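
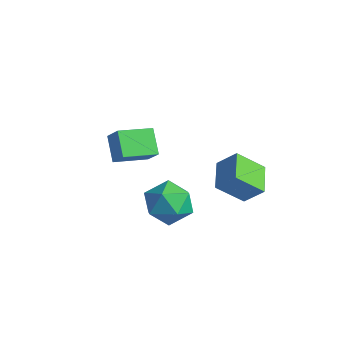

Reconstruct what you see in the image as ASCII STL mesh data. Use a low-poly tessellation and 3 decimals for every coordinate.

solid 
facet normal -0.032 0.772 0.634
outer loop
vertex 0.212 0.535 3.346
vertex -0.114 -0.142 4.154
vertex 0.962 0.04 3.987
endloop
endfacet
facet normal 0.464 0.876 0.133
outer loop
vertex 0.212 0.535 3.346
vertex 0.962 0.04 3.987
vertex 1.13 0.116 2.899
endloop
endfacet
facet normal 0.144 0.852 -0.503
outer loop
vertex 0.212 0.535 3.346
vertex 1.13 0.116 2.899
vertex 0.158 -0.019 2.393
endloop
endfacet
facet normal -0.552 0.734 -0.396
outer loop
vertex 0.212 0.535 3.346
vertex 0.158 -0.019 2.393
vertex -0.611 -0.179 3.169
endloop
endfacet
facet normal -0.660 0.685 0.308
outer loop
vertex 0.212 0.535 3.346
vertex -0.611 -0.179 3.169
vertex -0.114 -0.142 4.154
endloop
endfacet
facet normal 0.928 0.333 0.167
outer loop
vertex 1.13 0.116 2.899
vertex 0.962 0.04 3.987
vertex 1.371 -0.821 3.431
endloop
endfacet
facet normal 0.124 0.167 0.978
outer loop
vertex 0.962 0.04 3.987
vertex -0.114 -0.142 4.154
vertex 0.602 -0.981 4.207
endloop
endfacet
facet normal -0.893 0.026 0.450
outer loop
vertex -0.114 -0.142 4.154
vertex -0.611 -0.179 3.169
vertex -0.37 -1.116 3.701
endloop
endfacet
facet normal -0.717 0.104 -0.689
outer loop
vertex -0.611 -0.179 3.169
vertex 0.158 -0.019 2.393
vertex -0.202 -1.04 2.613
endloop
endfacet
facet normal 0.409 0.294 -0.864
outer loop
vertex 0.158 -0.019 2.393
vertex 1.13 0.116 2.899
vertex 0.874 -0.858 2.446
endloop
endfacet
facet normal 0.552 -0.734 0.396
outer loop
vertex 0.548 -1.535 3.254
vertex 1.371 -0.821 3.431
vertex 0.602 -0.981 4.207
endloop
endfacet
facet normal -0.144 -0.852 0.503
outer loop
vertex 0.548 -1.535 3.254
vertex 0.602 -0.981 4.207
vertex -0.37 -1.116 3.701
endloop
endfacet
facet normal -0.464 -0.876 -0.133
outer loop
vertex 0.548 -1.535 3.254
vertex -0.37 -1.116 3.701
vertex -0.202 -1.04 2.613
endloop
endfacet
facet normal 0.032 -0.772 -0.634
outer loop
vertex 0.548 -1.535 3.254
vertex -0.202 -1.04 2.613
vertex 0.874 -0.858 2.446
endloop
endfacet
facet normal 0.660 -0.685 -0.308
outer loop
vertex 0.548 -1.535 3.254
vertex 0.874 -0.858 2.446
vertex 1.371 -0.821 3.431
endloop
endfacet
facet normal 0.717 -0.104 0.689
outer loop
vertex 0.602 -0.981 4.207
vertex 1.371 -0.821 3.431
vertex 0.962 0.04 3.987
endloop
endfacet
facet normal -0.409 -0.294 0.864
outer loop
vertex -0.37 -1.116 3.701
vertex 0.602 -0.981 4.207
vertex -0.114 -0.142 4.154
endloop
endfacet
facet normal -0.928 -0.333 -0.167
outer loop
vertex -0.202 -1.04 2.613
vertex -0.37 -1.116 3.701
vertex -0.611 -0.179 3.169
endloop
endfacet
facet normal -0.124 -0.167 -0.978
outer loop
vertex 0.874 -0.858 2.446
vertex -0.202 -1.04 2.613
vertex 0.158 -0.019 2.393
endloop
endfacet
facet normal 0.893 -0.026 -0.450
outer loop
vertex 1.371 -0.821 3.431
vertex 0.874 -0.858 2.446
vertex 1.13 0.116 2.899
endloop
endfacet
facet normal -0.736 0.625 0.260
outer loop
vertex -0.274 2.351 3.878
vertex 0.401 2.808 4.689
vertex 0.246 3.385 2.863
endloop
endfacet
facet normal -0.587 -0.398 -0.706
outer loop
vertex 1.299 2.492 2.491
vertex -0.274 2.351 3.878
vertex 0.246 3.385 2.863
endloop
endfacet
facet normal -0.736 0.625 0.260
outer loop
vertex 0.246 3.385 2.863
vertex 0.401 2.808 4.689
vertex 0.921 3.843 3.674
endloop
endfacet
facet normal 0.337 0.672 -0.660
outer loop
vertex 0.921 3.843 3.674
vertex 1.299 2.492 2.491
vertex 0.246 3.385 2.863
endloop
endfacet
facet normal -0.337 -0.672 0.659
outer loop
vertex -0.274 2.351 3.878
vertex 1.454 1.915 4.317
vertex 0.401 2.808 4.689
endloop
endfacet
facet normal -0.587 -0.397 -0.706
outer loop
vertex 0.779 1.457 3.506
vertex -0.274 2.351 3.878
vertex 1.299 2.492 2.491
endloop
endfacet
facet normal -0.337 -0.672 0.660
outer loop
vertex 0.779 1.457 3.506
vertex 1.454 1.915 4.317
vertex -0.274 2.351 3.878
endloop
endfacet
facet normal 0.586 0.397 0.706
outer loop
vertex 0.401 2.808 4.689
vertex 1.454 1.915 4.317
vertex 0.921 3.843 3.674
endloop
endfacet
facet normal 0.337 0.672 -0.659
outer loop
vertex 1.974 2.949 3.302
vertex 1.299 2.492 2.491
vertex 0.921 3.843 3.674
endloop
endfacet
facet normal 0.587 0.397 0.706
outer loop
vertex 0.921 3.843 3.674
vertex 1.454 1.915 4.317
vertex 1.974 2.949 3.302
endloop
endfacet
facet normal 0.736 -0.625 -0.260
outer loop
vertex 1.974 2.949 3.302
vertex 0.779 1.457 3.506
vertex 1.299 2.492 2.491
endloop
endfacet
facet normal 0.736 -0.625 -0.260
outer loop
vertex 1.454 1.915 4.317
vertex 0.779 1.457 3.506
vertex 1.974 2.949 3.302
endloop
endfacet
facet normal -0.688 0.011 -0.726
outer loop
vertex -4.656 0.173 3.835
vertex -4.305 1.672 3.525
vertex -3.745 -0.22 2.965
endloop
endfacet
facet normal -0.223 -0.955 0.197
outer loop
vertex -2.995 -0.232 3.755
vertex -4.656 0.173 3.835
vertex -3.745 -0.22 2.965
endloop
endfacet
facet normal -0.689 0.011 -0.725
outer loop
vertex -3.745 -0.22 2.965
vertex -4.305 1.672 3.525
vertex -3.395 1.279 2.654
endloop
endfacet
facet normal 0.690 -0.298 -0.660
outer loop
vertex -3.395 1.279 2.654
vertex -2.995 -0.232 3.755
vertex -3.745 -0.22 2.965
endloop
endfacet
facet normal -0.690 0.298 0.660
outer loop
vertex -4.656 0.173 3.835
vertex -3.555 1.66 4.315
vertex -4.305 1.672 3.525
endloop
endfacet
facet normal -0.223 -0.955 0.197
outer loop
vertex -3.905 0.161 4.626
vertex -4.656 0.173 3.835
vertex -2.995 -0.232 3.755
endloop
endfacet
facet normal -0.690 0.298 0.660
outer loop
vertex -3.905 0.161 4.626
vertex -3.555 1.66 4.315
vertex -4.656 0.173 3.835
endloop
endfacet
facet normal 0.223 0.955 -0.197
outer loop
vertex -4.305 1.672 3.525
vertex -3.555 1.66 4.315
vertex -3.395 1.279 2.654
endloop
endfacet
facet normal 0.690 -0.298 -0.660
outer loop
vertex -2.644 1.267 3.445
vertex -2.995 -0.232 3.755
vertex -3.395 1.279 2.654
endloop
endfacet
facet normal 0.223 0.955 -0.197
outer loop
vertex -3.395 1.279 2.654
vertex -3.555 1.66 4.315
vertex -2.644 1.267 3.445
endloop
endfacet
facet normal 0.689 -0.011 0.725
outer loop
vertex -2.644 1.267 3.445
vertex -3.905 0.161 4.626
vertex -2.995 -0.232 3.755
endloop
endfacet
facet normal 0.688 -0.010 0.725
outer loop
vertex -3.555 1.66 4.315
vertex -3.905 0.161 4.626
vertex -2.644 1.267 3.445
endloop
endfacet

endsolid


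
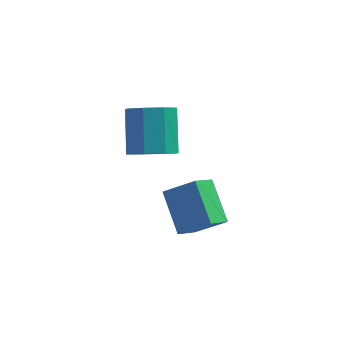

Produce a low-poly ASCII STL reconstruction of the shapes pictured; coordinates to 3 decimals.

solid 
facet normal 0.144 -0.659 -0.738
outer loop
vertex 2.835 -2.315 0.33
vertex 1.915 -2.299 0.136
vertex 2.665 -1.81 -0.154
endloop
endfacet
facet normal 0.961 0.271 -0.054
outer loop
vertex 2.835 -2.315 0.33
vertex 2.665 -1.81 -0.154
vertex 2.564 -1.078 1.719
endloop
endfacet
facet normal 0.961 0.271 -0.054
outer loop
vertex 2.564 -1.078 1.719
vertex 2.665 -1.81 -0.154
vertex 2.394 -0.573 1.235
endloop
endfacet
facet normal -0.144 0.659 0.738
outer loop
vertex 2.564 -1.078 1.719
vertex 2.394 -0.573 1.235
vertex 1.645 -1.061 1.524
endloop
endfacet
facet normal 0.143 -0.658 -0.739
outer loop
vertex 2.665 -1.81 -0.154
vertex 1.915 -2.299 0.136
vertex 2.055 -1.591 -0.467
endloop
endfacet
facet normal 0.511 0.689 -0.514
outer loop
vertex 2.665 -1.81 -0.154
vertex 2.055 -1.591 -0.467
vertex 2.394 -0.573 1.235
endloop
endfacet
facet normal 0.512 0.688 -0.514
outer loop
vertex 2.394 -0.573 1.235
vertex 2.055 -1.591 -0.467
vertex 1.785 -0.354 0.921
endloop
endfacet
facet normal -0.144 0.659 0.739
outer loop
vertex 2.394 -0.573 1.235
vertex 1.785 -0.354 0.921
vertex 1.645 -1.061 1.524
endloop
endfacet
facet normal 0.145 -0.658 -0.739
outer loop
vertex 2.055 -1.591 -0.467
vertex 1.915 -2.299 0.136
vertex 1.364 -1.787 -0.428
endloop
endfacet
facet normal -0.237 0.702 -0.672
outer loop
vertex 2.055 -1.591 -0.467
vertex 1.364 -1.787 -0.428
vertex 1.785 -0.354 0.921
endloop
endfacet
facet normal -0.237 0.702 -0.672
outer loop
vertex 1.785 -0.354 0.921
vertex 1.364 -1.787 -0.428
vertex 1.093 -0.549 0.961
endloop
endfacet
facet normal -0.143 0.658 0.739
outer loop
vertex 1.785 -0.354 0.921
vertex 1.093 -0.549 0.961
vertex 1.645 -1.061 1.524
endloop
endfacet
facet normal 0.145 -0.658 -0.739
outer loop
vertex 1.364 -1.787 -0.428
vertex 1.915 -2.299 0.136
vertex 0.996 -2.282 -0.059
endloop
endfacet
facet normal -0.847 0.304 -0.436
outer loop
vertex 1.364 -1.787 -0.428
vertex 0.996 -2.282 -0.059
vertex 1.093 -0.549 0.961
endloop
endfacet
facet normal -0.847 0.304 -0.436
outer loop
vertex 1.093 -0.549 0.961
vertex 0.996 -2.282 -0.059
vertex 0.725 -1.045 1.33
endloop
endfacet
facet normal -0.145 0.657 0.740
outer loop
vertex 1.093 -0.549 0.961
vertex 0.725 -1.045 1.33
vertex 1.645 -1.061 1.524
endloop
endfacet
facet normal 0.144 -0.659 -0.738
outer loop
vertex 0.996 -2.282 -0.059
vertex 1.915 -2.299 0.136
vertex 1.166 -2.787 0.425
endloop
endfacet
facet normal -0.961 -0.271 0.054
outer loop
vertex 0.996 -2.282 -0.059
vertex 1.166 -2.787 0.425
vertex 0.725 -1.045 1.33
endloop
endfacet
facet normal -0.961 -0.271 0.054
outer loop
vertex 0.725 -1.045 1.33
vertex 1.166 -2.787 0.425
vertex 0.895 -1.55 1.814
endloop
endfacet
facet normal -0.144 0.659 0.738
outer loop
vertex 0.725 -1.045 1.33
vertex 0.895 -1.55 1.814
vertex 1.645 -1.061 1.524
endloop
endfacet
facet normal 0.144 -0.659 -0.739
outer loop
vertex 1.166 -2.787 0.425
vertex 1.915 -2.299 0.136
vertex 1.775 -3.006 0.739
endloop
endfacet
facet normal -0.512 -0.689 0.513
outer loop
vertex 1.166 -2.787 0.425
vertex 1.775 -3.006 0.739
vertex 0.895 -1.55 1.814
endloop
endfacet
facet normal -0.511 -0.689 0.514
outer loop
vertex 0.895 -1.55 1.814
vertex 1.775 -3.006 0.739
vertex 1.505 -1.769 2.127
endloop
endfacet
facet normal -0.143 0.658 0.739
outer loop
vertex 0.895 -1.55 1.814
vertex 1.505 -1.769 2.127
vertex 1.645 -1.061 1.524
endloop
endfacet
facet normal 0.143 -0.658 -0.739
outer loop
vertex 1.775 -3.006 0.739
vertex 1.915 -2.299 0.136
vertex 2.467 -2.811 0.699
endloop
endfacet
facet normal 0.237 -0.702 0.672
outer loop
vertex 1.775 -3.006 0.739
vertex 2.467 -2.811 0.699
vertex 1.505 -1.769 2.127
endloop
endfacet
facet normal 0.237 -0.702 0.672
outer loop
vertex 1.505 -1.769 2.127
vertex 2.467 -2.811 0.699
vertex 2.196 -1.573 2.088
endloop
endfacet
facet normal -0.145 0.658 0.739
outer loop
vertex 1.505 -1.769 2.127
vertex 2.196 -1.573 2.088
vertex 1.645 -1.061 1.524
endloop
endfacet
facet normal 0.145 -0.657 -0.740
outer loop
vertex 2.467 -2.811 0.699
vertex 1.915 -2.299 0.136
vertex 2.835 -2.315 0.33
endloop
endfacet
facet normal 0.847 -0.304 0.436
outer loop
vertex 2.467 -2.811 0.699
vertex 2.835 -2.315 0.33
vertex 2.196 -1.573 2.088
endloop
endfacet
facet normal 0.847 -0.304 0.436
outer loop
vertex 2.196 -1.573 2.088
vertex 2.835 -2.315 0.33
vertex 2.564 -1.078 1.719
endloop
endfacet
facet normal -0.145 0.658 0.739
outer loop
vertex 2.196 -1.573 2.088
vertex 2.564 -1.078 1.719
vertex 1.645 -1.061 1.524
endloop
endfacet
facet normal -0.805 0.042 -0.592
outer loop
vertex 2.256 -2.222 -2.005
vertex 2.725 -1.413 -2.585
vertex 3.016 -3.467 -3.127
endloop
endfacet
facet normal -0.426 -0.735 0.527
outer loop
vertex 4.175 -3.527 -2.275
vertex 2.256 -2.222 -2.005
vertex 3.016 -3.467 -3.127
endloop
endfacet
facet normal -0.805 0.042 -0.591
outer loop
vertex 3.016 -3.467 -3.127
vertex 2.725 -1.413 -2.585
vertex 3.484 -2.658 -3.707
endloop
endfacet
facet normal 0.413 -0.676 -0.610
outer loop
vertex 3.484 -2.658 -3.707
vertex 4.175 -3.527 -2.275
vertex 3.016 -3.467 -3.127
endloop
endfacet
facet normal -0.413 0.677 0.610
outer loop
vertex 2.256 -2.222 -2.005
vertex 3.884 -1.473 -1.733
vertex 2.725 -1.413 -2.585
endloop
endfacet
facet normal -0.426 -0.735 0.528
outer loop
vertex 3.416 -2.282 -1.153
vertex 2.256 -2.222 -2.005
vertex 4.175 -3.527 -2.275
endloop
endfacet
facet normal -0.413 0.676 0.610
outer loop
vertex 3.416 -2.282 -1.153
vertex 3.884 -1.473 -1.733
vertex 2.256 -2.222 -2.005
endloop
endfacet
facet normal 0.426 0.735 -0.528
outer loop
vertex 2.725 -1.413 -2.585
vertex 3.884 -1.473 -1.733
vertex 3.484 -2.658 -3.707
endloop
endfacet
facet normal 0.413 -0.677 -0.610
outer loop
vertex 4.644 -2.718 -2.855
vertex 4.175 -3.527 -2.275
vertex 3.484 -2.658 -3.707
endloop
endfacet
facet normal 0.426 0.735 -0.528
outer loop
vertex 3.484 -2.658 -3.707
vertex 3.884 -1.473 -1.733
vertex 4.644 -2.718 -2.855
endloop
endfacet
facet normal 0.805 -0.042 0.592
outer loop
vertex 4.644 -2.718 -2.855
vertex 3.416 -2.282 -1.153
vertex 4.175 -3.527 -2.275
endloop
endfacet
facet normal 0.805 -0.042 0.592
outer loop
vertex 3.884 -1.473 -1.733
vertex 3.416 -2.282 -1.153
vertex 4.644 -2.718 -2.855
endloop
endfacet

endsolid


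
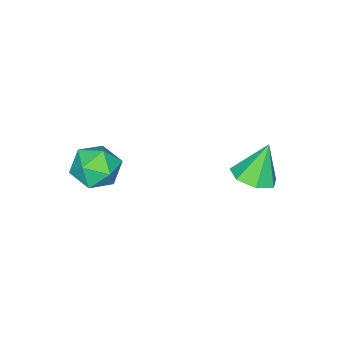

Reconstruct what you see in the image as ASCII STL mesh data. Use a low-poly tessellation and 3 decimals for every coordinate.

solid 
facet normal 0.387 -0.110 -0.915
outer loop
vertex -1.388 3.977 -2.636
vertex -2.036 3.401 -2.841
vertex -2.026 4.285 -2.943
endloop
endfacet
facet normal 0.194 0.865 0.464
outer loop
vertex -1.388 3.977 -2.636
vertex -2.026 4.285 -2.943
vertex -2.664 3.579 -1.359
endloop
endfacet
facet normal 0.389 -0.110 -0.915
outer loop
vertex -2.026 4.285 -2.943
vertex -2.036 3.401 -2.841
vertex -2.671 3.928 -3.174
endloop
endfacet
facet normal -0.522 0.837 0.163
outer loop
vertex -2.026 4.285 -2.943
vertex -2.671 3.928 -3.174
vertex -2.664 3.579 -1.359
endloop
endfacet
facet normal 0.389 -0.110 -0.915
outer loop
vertex -2.671 3.928 -3.174
vertex -2.036 3.401 -2.841
vertex -2.837 3.174 -3.154
endloop
endfacet
facet normal -0.975 0.216 0.045
outer loop
vertex -2.671 3.928 -3.174
vertex -2.837 3.174 -3.154
vertex -2.664 3.579 -1.359
endloop
endfacet
facet normal 0.388 -0.109 -0.915
outer loop
vertex -2.837 3.174 -3.154
vertex -2.036 3.401 -2.841
vertex -2.4 2.591 -2.899
endloop
endfacet
facet normal -0.824 -0.531 0.199
outer loop
vertex -2.837 3.174 -3.154
vertex -2.4 2.591 -2.899
vertex -2.664 3.579 -1.359
endloop
endfacet
facet normal 0.388 -0.109 -0.915
outer loop
vertex -2.4 2.591 -2.899
vertex -2.036 3.401 -2.841
vertex -1.688 2.618 -2.6
endloop
endfacet
facet normal -0.182 -0.842 0.509
outer loop
vertex -2.4 2.591 -2.899
vertex -1.688 2.618 -2.6
vertex -2.664 3.579 -1.359
endloop
endfacet
facet normal 0.388 -0.109 -0.915
outer loop
vertex -1.688 2.618 -2.6
vertex -2.036 3.401 -2.841
vertex -1.238 3.235 -2.483
endloop
endfacet
facet normal 0.468 -0.482 0.741
outer loop
vertex -1.688 2.618 -2.6
vertex -1.238 3.235 -2.483
vertex -2.664 3.579 -1.359
endloop
endfacet
facet normal 0.388 -0.110 -0.915
outer loop
vertex -1.238 3.235 -2.483
vertex -2.036 3.401 -2.841
vertex -1.388 3.977 -2.636
endloop
endfacet
facet normal 0.635 0.277 0.721
outer loop
vertex -1.238 3.235 -2.483
vertex -1.388 3.977 -2.636
vertex -2.664 3.579 -1.359
endloop
endfacet
facet normal -0.739 0.214 0.639
outer loop
vertex 1.488 0.375 -1.027
vertex 1.388 -0.586 -0.821
vertex 2.008 -0.029 -0.29
endloop
endfacet
facet normal -0.271 0.751 0.602
outer loop
vertex 1.488 0.375 -1.027
vertex 2.008 -0.029 -0.29
vertex 2.438 0.617 -0.902
endloop
endfacet
facet normal -0.237 0.969 -0.076
outer loop
vertex 1.488 0.375 -1.027
vertex 2.438 0.617 -0.902
vertex 2.084 0.459 -1.811
endloop
endfacet
facet normal -0.684 0.566 -0.460
outer loop
vertex 1.488 0.375 -1.027
vertex 2.084 0.459 -1.811
vertex 1.435 -0.285 -1.761
endloop
endfacet
facet normal -0.995 0.100 -0.018
outer loop
vertex 1.488 0.375 -1.027
vertex 1.435 -0.285 -1.761
vertex 1.388 -0.586 -0.821
endloop
endfacet
facet normal 0.371 0.496 0.785
outer loop
vertex 2.438 0.617 -0.902
vertex 2.008 -0.029 -0.29
vertex 2.925 -0.195 -0.619
endloop
endfacet
facet normal -0.387 -0.373 0.843
outer loop
vertex 2.008 -0.029 -0.29
vertex 1.388 -0.586 -0.821
vertex 2.276 -0.939 -0.569
endloop
endfacet
facet normal -0.801 -0.557 -0.218
outer loop
vertex 1.388 -0.586 -0.821
vertex 1.435 -0.285 -1.761
vertex 1.922 -1.097 -1.478
endloop
endfacet
facet normal -0.299 0.198 -0.933
outer loop
vertex 1.435 -0.285 -1.761
vertex 2.084 0.459 -1.811
vertex 2.352 -0.451 -2.09
endloop
endfacet
facet normal 0.426 0.849 -0.313
outer loop
vertex 2.084 0.459 -1.811
vertex 2.438 0.617 -0.902
vertex 2.972 0.106 -1.559
endloop
endfacet
facet normal 0.684 -0.566 0.460
outer loop
vertex 2.872 -0.855 -1.353
vertex 2.925 -0.195 -0.619
vertex 2.276 -0.939 -0.569
endloop
endfacet
facet normal 0.237 -0.969 0.076
outer loop
vertex 2.872 -0.855 -1.353
vertex 2.276 -0.939 -0.569
vertex 1.922 -1.097 -1.478
endloop
endfacet
facet normal 0.271 -0.751 -0.602
outer loop
vertex 2.872 -0.855 -1.353
vertex 1.922 -1.097 -1.478
vertex 2.352 -0.451 -2.09
endloop
endfacet
facet normal 0.739 -0.214 -0.639
outer loop
vertex 2.872 -0.855 -1.353
vertex 2.352 -0.451 -2.09
vertex 2.972 0.106 -1.559
endloop
endfacet
facet normal 0.995 -0.100 0.018
outer loop
vertex 2.872 -0.855 -1.353
vertex 2.972 0.106 -1.559
vertex 2.925 -0.195 -0.619
endloop
endfacet
facet normal 0.299 -0.198 0.933
outer loop
vertex 2.276 -0.939 -0.569
vertex 2.925 -0.195 -0.619
vertex 2.008 -0.029 -0.29
endloop
endfacet
facet normal -0.426 -0.849 0.313
outer loop
vertex 1.922 -1.097 -1.478
vertex 2.276 -0.939 -0.569
vertex 1.388 -0.586 -0.821
endloop
endfacet
facet normal -0.371 -0.496 -0.785
outer loop
vertex 2.352 -0.451 -2.09
vertex 1.922 -1.097 -1.478
vertex 1.435 -0.285 -1.761
endloop
endfacet
facet normal 0.387 0.373 -0.843
outer loop
vertex 2.972 0.106 -1.559
vertex 2.352 -0.451 -2.09
vertex 2.084 0.459 -1.811
endloop
endfacet
facet normal 0.801 0.557 0.218
outer loop
vertex 2.925 -0.195 -0.619
vertex 2.972 0.106 -1.559
vertex 2.438 0.617 -0.902
endloop
endfacet

endsolid


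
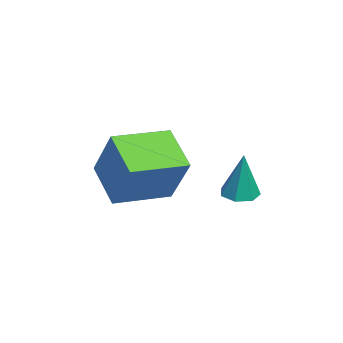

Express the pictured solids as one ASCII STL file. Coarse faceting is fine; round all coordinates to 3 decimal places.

solid 
facet normal -0.479 -0.283 -0.831
outer loop
vertex -0.268 -2.575 -0.637
vertex -1.196 -0.782 -0.714
vertex 1.041 -1.938 -1.608
endloop
endfacet
facet normal 0.460 -0.887 0.037
outer loop
vertex 2.056 -1.338 0.154
vertex -0.268 -2.575 -0.637
vertex 1.041 -1.938 -1.608
endloop
endfacet
facet normal -0.479 -0.284 -0.831
outer loop
vertex 1.041 -1.938 -1.608
vertex -1.196 -0.782 -0.714
vertex 0.113 -0.146 -1.685
endloop
endfacet
facet normal 0.748 0.364 -0.555
outer loop
vertex 0.113 -0.146 -1.685
vertex 2.056 -1.338 0.154
vertex 1.041 -1.938 -1.608
endloop
endfacet
facet normal -0.748 -0.363 0.555
outer loop
vertex -0.268 -2.575 -0.637
vertex -0.181 -0.182 1.048
vertex -1.196 -0.782 -0.714
endloop
endfacet
facet normal 0.459 -0.887 0.038
outer loop
vertex 0.747 -1.974 1.125
vertex -0.268 -2.575 -0.637
vertex 2.056 -1.338 0.154
endloop
endfacet
facet normal -0.748 -0.364 0.555
outer loop
vertex 0.747 -1.974 1.125
vertex -0.181 -0.182 1.048
vertex -0.268 -2.575 -0.637
endloop
endfacet
facet normal -0.459 0.888 -0.038
outer loop
vertex -1.196 -0.782 -0.714
vertex -0.181 -0.182 1.048
vertex 0.113 -0.146 -1.685
endloop
endfacet
facet normal 0.748 0.363 -0.555
outer loop
vertex 1.128 0.455 0.077
vertex 2.056 -1.338 0.154
vertex 0.113 -0.146 -1.685
endloop
endfacet
facet normal -0.460 0.887 -0.038
outer loop
vertex 0.113 -0.146 -1.685
vertex -0.181 -0.182 1.048
vertex 1.128 0.455 0.077
endloop
endfacet
facet normal 0.479 0.283 0.831
outer loop
vertex 1.128 0.455 0.077
vertex 0.747 -1.974 1.125
vertex 2.056 -1.338 0.154
endloop
endfacet
facet normal 0.479 0.284 0.831
outer loop
vertex -0.181 -0.182 1.048
vertex 0.747 -1.974 1.125
vertex 1.128 0.455 0.077
endloop
endfacet
facet normal -0.182 -0.059 -0.981
outer loop
vertex 1.961 1.799 -1.091
vertex 1.36 1.96 -0.989
vertex 1.853 2.335 -1.103
endloop
endfacet
facet normal 0.972 0.199 0.122
outer loop
vertex 1.961 1.799 -1.091
vertex 1.853 2.335 -1.103
vertex 1.68 2.06 0.729
endloop
endfacet
facet normal -0.184 -0.057 -0.981
outer loop
vertex 1.853 2.335 -1.103
vertex 1.36 1.96 -0.989
vertex 1.374 2.588 -1.028
endloop
endfacet
facet normal 0.481 0.859 0.174
outer loop
vertex 1.853 2.335 -1.103
vertex 1.374 2.588 -1.028
vertex 1.68 2.06 0.729
endloop
endfacet
facet normal -0.183 -0.057 -0.981
outer loop
vertex 1.374 2.588 -1.028
vertex 1.36 1.96 -0.989
vertex 0.885 2.368 -0.924
endloop
endfacet
facet normal -0.330 0.887 0.324
outer loop
vertex 1.374 2.588 -1.028
vertex 0.885 2.368 -0.924
vertex 1.68 2.06 0.729
endloop
endfacet
facet normal -0.183 -0.057 -0.982
outer loop
vertex 0.885 2.368 -0.924
vertex 1.36 1.96 -0.989
vertex 0.753 1.84 -0.869
endloop
endfacet
facet normal -0.850 0.260 0.457
outer loop
vertex 0.885 2.368 -0.924
vertex 0.753 1.84 -0.869
vertex 1.68 2.06 0.729
endloop
endfacet
facet normal -0.183 -0.058 -0.981
outer loop
vertex 0.753 1.84 -0.869
vertex 1.36 1.96 -0.989
vertex 1.079 1.402 -0.904
endloop
endfacet
facet normal -0.688 -0.550 0.475
outer loop
vertex 0.753 1.84 -0.869
vertex 1.079 1.402 -0.904
vertex 1.68 2.06 0.729
endloop
endfacet
facet normal -0.183 -0.057 -0.981
outer loop
vertex 1.079 1.402 -0.904
vertex 1.36 1.96 -0.989
vertex 1.616 1.384 -1.003
endloop
endfacet
facet normal 0.036 -0.931 0.362
outer loop
vertex 1.079 1.402 -0.904
vertex 1.616 1.384 -1.003
vertex 1.68 2.06 0.729
endloop
endfacet
facet normal -0.182 -0.057 -0.982
outer loop
vertex 1.616 1.384 -1.003
vertex 1.36 1.96 -0.989
vertex 1.961 1.799 -1.091
endloop
endfacet
facet normal 0.774 -0.600 0.205
outer loop
vertex 1.616 1.384 -1.003
vertex 1.961 1.799 -1.091
vertex 1.68 2.06 0.729
endloop
endfacet

endsolid


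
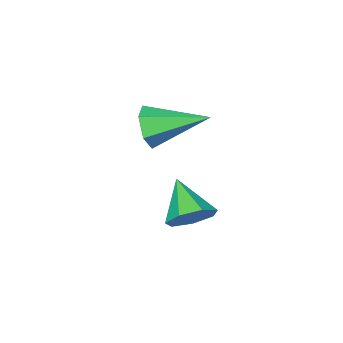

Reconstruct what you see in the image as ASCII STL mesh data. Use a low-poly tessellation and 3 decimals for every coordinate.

solid 
facet normal 0.679 -0.675 -0.289
outer loop
vertex 2.815 -3.927 -2.151
vertex 2.402 -4.049 -2.837
vertex 2.979 -3.481 -2.807
endloop
endfacet
facet normal 0.439 0.688 0.578
outer loop
vertex 2.815 -3.927 -2.151
vertex 2.979 -3.481 -2.807
vertex 1.058 -2.711 -2.263
endloop
endfacet
facet normal 0.679 -0.674 -0.290
outer loop
vertex 2.979 -3.481 -2.807
vertex 2.402 -4.049 -2.837
vertex 2.566 -3.602 -3.493
endloop
endfacet
facet normal 0.272 0.906 -0.323
outer loop
vertex 2.979 -3.481 -2.807
vertex 2.566 -3.602 -3.493
vertex 1.058 -2.711 -2.263
endloop
endfacet
facet normal 0.678 -0.675 -0.290
outer loop
vertex 2.566 -3.602 -3.493
vertex 2.402 -4.049 -2.837
vertex 1.988 -4.17 -3.523
endloop
endfacet
facet normal -0.394 0.444 -0.805
outer loop
vertex 2.566 -3.602 -3.493
vertex 1.988 -4.17 -3.523
vertex 1.058 -2.711 -2.263
endloop
endfacet
facet normal 0.678 -0.676 -0.290
outer loop
vertex 1.988 -4.17 -3.523
vertex 2.402 -4.049 -2.837
vertex 1.824 -4.616 -2.867
endloop
endfacet
facet normal -0.892 -0.237 -0.384
outer loop
vertex 1.988 -4.17 -3.523
vertex 1.824 -4.616 -2.867
vertex 1.058 -2.711 -2.263
endloop
endfacet
facet normal 0.678 -0.676 -0.289
outer loop
vertex 1.824 -4.616 -2.867
vertex 2.402 -4.049 -2.837
vertex 2.237 -4.495 -2.181
endloop
endfacet
facet normal -0.725 -0.455 0.517
outer loop
vertex 1.824 -4.616 -2.867
vertex 2.237 -4.495 -2.181
vertex 1.058 -2.711 -2.263
endloop
endfacet
facet normal 0.679 -0.675 -0.288
outer loop
vertex 2.237 -4.495 -2.181
vertex 2.402 -4.049 -2.837
vertex 2.815 -3.927 -2.151
endloop
endfacet
facet normal -0.059 0.007 0.998
outer loop
vertex 2.237 -4.495 -2.181
vertex 2.815 -3.927 -2.151
vertex 1.058 -2.711 -2.263
endloop
endfacet
facet normal 0.231 0.765 -0.601
outer loop
vertex 4.068 -0.727 -4.669
vertex 3.741 -0.224 -4.155
vertex 4.489 -0.477 -4.189
endloop
endfacet
facet normal 0.580 -0.810 -0.087
outer loop
vertex 4.068 -0.727 -4.669
vertex 4.489 -0.477 -4.189
vertex 3.399 -1.356 -3.265
endloop
endfacet
facet normal 0.232 0.765 -0.601
outer loop
vertex 4.489 -0.477 -4.189
vertex 3.741 -0.224 -4.155
vertex 4.347 -0.037 -3.683
endloop
endfacet
facet normal 0.756 -0.373 0.537
outer loop
vertex 4.489 -0.477 -4.189
vertex 4.347 -0.037 -3.683
vertex 3.399 -1.356 -3.265
endloop
endfacet
facet normal 0.232 0.765 -0.601
outer loop
vertex 4.347 -0.037 -3.683
vertex 3.741 -0.224 -4.155
vertex 3.749 0.263 -3.532
endloop
endfacet
facet normal 0.288 0.095 0.953
outer loop
vertex 4.347 -0.037 -3.683
vertex 3.749 0.263 -3.532
vertex 3.399 -1.356 -3.265
endloop
endfacet
facet normal 0.232 0.765 -0.601
outer loop
vertex 3.749 0.263 -3.532
vertex 3.741 -0.224 -4.155
vertex 3.145 0.196 -3.85
endloop
endfacet
facet normal -0.473 0.242 0.847
outer loop
vertex 3.749 0.263 -3.532
vertex 3.145 0.196 -3.85
vertex 3.399 -1.356 -3.265
endloop
endfacet
facet normal 0.231 0.765 -0.601
outer loop
vertex 3.145 0.196 -3.85
vertex 3.741 -0.224 -4.155
vertex 2.99 -0.187 -4.397
endloop
endfacet
facet normal -0.953 -0.043 0.300
outer loop
vertex 3.145 0.196 -3.85
vertex 2.99 -0.187 -4.397
vertex 3.399 -1.356 -3.265
endloop
endfacet
facet normal 0.231 0.765 -0.601
outer loop
vertex 2.99 -0.187 -4.397
vertex 3.741 -0.224 -4.155
vertex 3.401 -0.598 -4.762
endloop
endfacet
facet normal -0.791 -0.545 -0.277
outer loop
vertex 2.99 -0.187 -4.397
vertex 3.401 -0.598 -4.762
vertex 3.399 -1.356 -3.265
endloop
endfacet
facet normal 0.232 0.765 -0.601
outer loop
vertex 3.401 -0.598 -4.762
vertex 3.741 -0.224 -4.155
vertex 4.068 -0.727 -4.669
endloop
endfacet
facet normal -0.109 -0.887 -0.449
outer loop
vertex 3.401 -0.598 -4.762
vertex 4.068 -0.727 -4.669
vertex 3.399 -1.356 -3.265
endloop
endfacet

endsolid


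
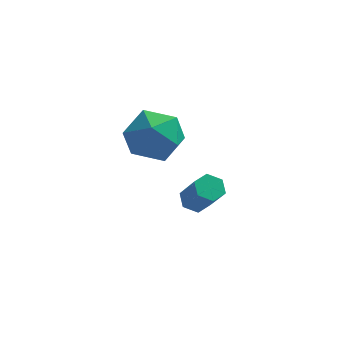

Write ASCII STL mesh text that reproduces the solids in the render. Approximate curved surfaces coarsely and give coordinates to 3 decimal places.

solid 
facet normal -0.377 0.466 -0.801
outer loop
vertex 1.581 -1.469 -3.994
vertex 1.198 -1.935 -4.085
vertex 1.03 -1.466 -3.733
endloop
endfacet
facet normal 0.203 0.885 0.419
outer loop
vertex 1.581 -1.469 -3.994
vertex 1.03 -1.466 -3.733
vertex 2.186 -2.219 -2.704
endloop
endfacet
facet normal 0.203 0.885 0.419
outer loop
vertex 2.186 -2.219 -2.704
vertex 1.03 -1.466 -3.733
vertex 1.634 -2.216 -2.443
endloop
endfacet
facet normal 0.376 -0.466 0.801
outer loop
vertex 2.186 -2.219 -2.704
vertex 1.634 -2.216 -2.443
vertex 1.802 -2.685 -2.795
endloop
endfacet
facet normal -0.374 0.467 -0.801
outer loop
vertex 1.03 -1.466 -3.733
vertex 1.198 -1.935 -4.085
vertex 0.646 -1.931 -3.825
endloop
endfacet
facet normal -0.681 0.448 0.579
outer loop
vertex 1.03 -1.466 -3.733
vertex 0.646 -1.931 -3.825
vertex 1.634 -2.216 -2.443
endloop
endfacet
facet normal -0.682 0.447 0.579
outer loop
vertex 1.634 -2.216 -2.443
vertex 0.646 -1.931 -3.825
vertex 1.251 -2.681 -2.535
endloop
endfacet
facet normal 0.375 -0.467 0.801
outer loop
vertex 1.634 -2.216 -2.443
vertex 1.251 -2.681 -2.535
vertex 1.802 -2.685 -2.795
endloop
endfacet
facet normal -0.374 0.465 -0.802
outer loop
vertex 0.646 -1.931 -3.825
vertex 1.198 -1.935 -4.085
vertex 0.814 -2.401 -4.176
endloop
endfacet
facet normal -0.885 -0.437 0.161
outer loop
vertex 0.646 -1.931 -3.825
vertex 0.814 -2.401 -4.176
vertex 1.251 -2.681 -2.535
endloop
endfacet
facet normal -0.885 -0.437 0.161
outer loop
vertex 1.251 -2.681 -2.535
vertex 0.814 -2.401 -4.176
vertex 1.419 -3.151 -2.886
endloop
endfacet
facet normal 0.375 -0.465 0.802
outer loop
vertex 1.251 -2.681 -2.535
vertex 1.419 -3.151 -2.886
vertex 1.802 -2.685 -2.795
endloop
endfacet
facet normal -0.376 0.466 -0.801
outer loop
vertex 0.814 -2.401 -4.176
vertex 1.198 -1.935 -4.085
vertex 1.366 -2.404 -4.437
endloop
endfacet
facet normal -0.203 -0.885 -0.419
outer loop
vertex 0.814 -2.401 -4.176
vertex 1.366 -2.404 -4.437
vertex 1.419 -3.151 -2.886
endloop
endfacet
facet normal -0.203 -0.885 -0.419
outer loop
vertex 1.419 -3.151 -2.886
vertex 1.366 -2.404 -4.437
vertex 1.97 -3.154 -3.147
endloop
endfacet
facet normal 0.377 -0.466 0.801
outer loop
vertex 1.419 -3.151 -2.886
vertex 1.97 -3.154 -3.147
vertex 1.802 -2.685 -2.795
endloop
endfacet
facet normal -0.375 0.467 -0.801
outer loop
vertex 1.366 -2.404 -4.437
vertex 1.198 -1.935 -4.085
vertex 1.749 -1.939 -4.345
endloop
endfacet
facet normal 0.682 -0.447 -0.579
outer loop
vertex 1.366 -2.404 -4.437
vertex 1.749 -1.939 -4.345
vertex 1.97 -3.154 -3.147
endloop
endfacet
facet normal 0.681 -0.448 -0.580
outer loop
vertex 1.97 -3.154 -3.147
vertex 1.749 -1.939 -4.345
vertex 2.354 -2.689 -3.055
endloop
endfacet
facet normal 0.374 -0.467 0.801
outer loop
vertex 1.97 -3.154 -3.147
vertex 2.354 -2.689 -3.055
vertex 1.802 -2.685 -2.795
endloop
endfacet
facet normal -0.375 0.465 -0.802
outer loop
vertex 1.749 -1.939 -4.345
vertex 1.198 -1.935 -4.085
vertex 1.581 -1.469 -3.994
endloop
endfacet
facet normal 0.885 0.437 -0.161
outer loop
vertex 1.749 -1.939 -4.345
vertex 1.581 -1.469 -3.994
vertex 2.354 -2.689 -3.055
endloop
endfacet
facet normal 0.885 0.437 -0.161
outer loop
vertex 2.354 -2.689 -3.055
vertex 1.581 -1.469 -3.994
vertex 2.186 -2.219 -2.704
endloop
endfacet
facet normal 0.374 -0.465 0.802
outer loop
vertex 2.354 -2.689 -3.055
vertex 2.186 -2.219 -2.704
vertex 1.802 -2.685 -2.795
endloop
endfacet
facet normal 0.128 -0.012 0.992
outer loop
vertex -0.472 -3.062 1.353
vertex -0.033 -4.176 1.283
vertex 0.704 -3.234 1.199
endloop
endfacet
facet normal 0.191 0.651 0.735
outer loop
vertex -0.472 -3.062 1.353
vertex 0.704 -3.234 1.199
vertex 0.138 -2.374 0.585
endloop
endfacet
facet normal -0.417 0.816 0.400
outer loop
vertex -0.472 -3.062 1.353
vertex 0.138 -2.374 0.585
vertex -0.949 -2.784 0.289
endloop
endfacet
facet normal -0.855 0.256 0.450
outer loop
vertex -0.472 -3.062 1.353
vertex -0.949 -2.784 0.289
vertex -1.055 -3.898 0.721
endloop
endfacet
facet normal -0.518 -0.256 0.816
outer loop
vertex -0.472 -3.062 1.353
vertex -1.055 -3.898 0.721
vertex -0.033 -4.176 1.283
endloop
endfacet
facet normal 0.716 0.651 0.252
outer loop
vertex 0.138 -2.374 0.585
vertex 0.704 -3.234 1.199
vertex 0.955 -3.062 0.039
endloop
endfacet
facet normal 0.614 -0.421 0.667
outer loop
vertex 0.704 -3.234 1.199
vertex -0.033 -4.176 1.283
vertex 0.849 -4.176 0.471
endloop
endfacet
facet normal -0.432 -0.817 0.382
outer loop
vertex -0.033 -4.176 1.283
vertex -1.055 -3.898 0.721
vertex -0.238 -4.586 0.175
endloop
endfacet
facet normal -0.978 0.012 -0.210
outer loop
vertex -1.055 -3.898 0.721
vertex -0.949 -2.784 0.289
vertex -0.804 -3.726 -0.439
endloop
endfacet
facet normal -0.267 0.919 -0.290
outer loop
vertex -0.949 -2.784 0.289
vertex 0.138 -2.374 0.585
vertex -0.067 -2.784 -0.523
endloop
endfacet
facet normal 0.855 -0.256 -0.450
outer loop
vertex 0.372 -3.898 -0.593
vertex 0.955 -3.062 0.039
vertex 0.849 -4.176 0.471
endloop
endfacet
facet normal 0.417 -0.816 -0.400
outer loop
vertex 0.372 -3.898 -0.593
vertex 0.849 -4.176 0.471
vertex -0.238 -4.586 0.175
endloop
endfacet
facet normal -0.191 -0.651 -0.735
outer loop
vertex 0.372 -3.898 -0.593
vertex -0.238 -4.586 0.175
vertex -0.804 -3.726 -0.439
endloop
endfacet
facet normal -0.128 0.012 -0.992
outer loop
vertex 0.372 -3.898 -0.593
vertex -0.804 -3.726 -0.439
vertex -0.067 -2.784 -0.523
endloop
endfacet
facet normal 0.518 0.256 -0.816
outer loop
vertex 0.372 -3.898 -0.593
vertex -0.067 -2.784 -0.523
vertex 0.955 -3.062 0.039
endloop
endfacet
facet normal 0.978 -0.012 0.210
outer loop
vertex 0.849 -4.176 0.471
vertex 0.955 -3.062 0.039
vertex 0.704 -3.234 1.199
endloop
endfacet
facet normal 0.267 -0.919 0.290
outer loop
vertex -0.238 -4.586 0.175
vertex 0.849 -4.176 0.471
vertex -0.033 -4.176 1.283
endloop
endfacet
facet normal -0.716 -0.651 -0.252
outer loop
vertex -0.804 -3.726 -0.439
vertex -0.238 -4.586 0.175
vertex -1.055 -3.898 0.721
endloop
endfacet
facet normal -0.614 0.421 -0.667
outer loop
vertex -0.067 -2.784 -0.523
vertex -0.804 -3.726 -0.439
vertex -0.949 -2.784 0.289
endloop
endfacet
facet normal 0.432 0.817 -0.382
outer loop
vertex 0.955 -3.062 0.039
vertex -0.067 -2.784 -0.523
vertex 0.138 -2.374 0.585
endloop
endfacet

endsolid


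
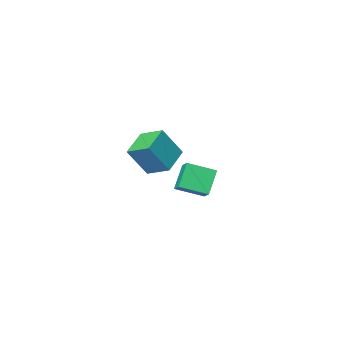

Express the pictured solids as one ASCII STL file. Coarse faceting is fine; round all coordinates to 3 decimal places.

solid 
facet normal -0.511 -0.337 0.791
outer loop
vertex 1.036 2.978 4.533
vertex -0.336 3.684 3.948
vertex 0.847 2.256 4.104
endloop
endfacet
facet normal 0.831 -0.428 0.355
outer loop
vertex 1.696 2.816 2.792
vertex 1.036 2.978 4.533
vertex 0.847 2.256 4.104
endloop
endfacet
facet normal -0.511 -0.337 0.791
outer loop
vertex 0.847 2.256 4.104
vertex -0.336 3.684 3.948
vertex -0.524 2.963 3.519
endloop
endfacet
facet normal -0.219 -0.838 -0.500
outer loop
vertex -0.524 2.963 3.519
vertex 1.696 2.816 2.792
vertex 0.847 2.256 4.104
endloop
endfacet
facet normal 0.219 0.838 0.499
outer loop
vertex 1.036 2.978 4.533
vertex 0.513 4.244 2.636
vertex -0.336 3.684 3.948
endloop
endfacet
facet normal 0.831 -0.428 0.355
outer loop
vertex 1.884 3.537 3.221
vertex 1.036 2.978 4.533
vertex 1.696 2.816 2.792
endloop
endfacet
facet normal 0.219 0.838 0.499
outer loop
vertex 1.884 3.537 3.221
vertex 0.513 4.244 2.636
vertex 1.036 2.978 4.533
endloop
endfacet
facet normal -0.831 0.428 -0.355
outer loop
vertex -0.336 3.684 3.948
vertex 0.513 4.244 2.636
vertex -0.524 2.963 3.519
endloop
endfacet
facet normal -0.219 -0.839 -0.499
outer loop
vertex 0.324 3.522 2.207
vertex 1.696 2.816 2.792
vertex -0.524 2.963 3.519
endloop
endfacet
facet normal -0.831 0.428 -0.355
outer loop
vertex -0.524 2.963 3.519
vertex 0.513 4.244 2.636
vertex 0.324 3.522 2.207
endloop
endfacet
facet normal 0.511 0.337 -0.791
outer loop
vertex 0.324 3.522 2.207
vertex 1.884 3.537 3.221
vertex 1.696 2.816 2.792
endloop
endfacet
facet normal 0.511 0.336 -0.791
outer loop
vertex 0.513 4.244 2.636
vertex 1.884 3.537 3.221
vertex 0.324 3.522 2.207
endloop
endfacet
facet normal -0.532 0.129 -0.837
outer loop
vertex -1.915 -4.367 2.156
vertex -2.492 -3.014 2.732
vertex -0.457 -3.414 1.375
endloop
endfacet
facet normal 0.365 -0.857 -0.364
outer loop
vertex 0.672 -3.686 3.148
vertex -1.915 -4.367 2.156
vertex -0.457 -3.414 1.375
endloop
endfacet
facet normal -0.533 0.128 -0.837
outer loop
vertex -0.457 -3.414 1.375
vertex -2.492 -3.014 2.732
vertex -1.034 -2.06 1.95
endloop
endfacet
facet normal 0.764 0.499 -0.410
outer loop
vertex -1.034 -2.06 1.95
vertex 0.672 -3.686 3.148
vertex -0.457 -3.414 1.375
endloop
endfacet
facet normal -0.763 -0.500 0.409
outer loop
vertex -1.915 -4.367 2.156
vertex -1.363 -3.286 4.505
vertex -2.492 -3.014 2.732
endloop
endfacet
facet normal 0.365 -0.857 -0.364
outer loop
vertex -0.786 -4.64 3.93
vertex -1.915 -4.367 2.156
vertex 0.672 -3.686 3.148
endloop
endfacet
facet normal -0.764 -0.499 0.409
outer loop
vertex -0.786 -4.64 3.93
vertex -1.363 -3.286 4.505
vertex -1.915 -4.367 2.156
endloop
endfacet
facet normal -0.365 0.857 0.364
outer loop
vertex -2.492 -3.014 2.732
vertex -1.363 -3.286 4.505
vertex -1.034 -2.06 1.95
endloop
endfacet
facet normal 0.764 0.500 -0.409
outer loop
vertex 0.095 -2.333 3.724
vertex 0.672 -3.686 3.148
vertex -1.034 -2.06 1.95
endloop
endfacet
facet normal -0.365 0.857 0.364
outer loop
vertex -1.034 -2.06 1.95
vertex -1.363 -3.286 4.505
vertex 0.095 -2.333 3.724
endloop
endfacet
facet normal 0.533 -0.129 0.836
outer loop
vertex 0.095 -2.333 3.724
vertex -0.786 -4.64 3.93
vertex 0.672 -3.686 3.148
endloop
endfacet
facet normal 0.532 -0.129 0.837
outer loop
vertex -1.363 -3.286 4.505
vertex -0.786 -4.64 3.93
vertex 0.095 -2.333 3.724
endloop
endfacet

endsolid


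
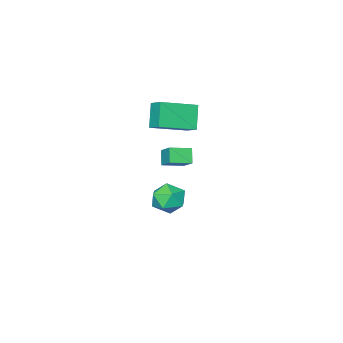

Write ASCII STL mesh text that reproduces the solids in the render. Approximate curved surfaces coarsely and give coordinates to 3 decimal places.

solid 
facet normal -0.240 0.860 0.451
outer loop
vertex -3.904 -1.842 -3.577
vertex -4.503 -2.363 -2.903
vertex -3.499 -2.196 -2.686
endloop
endfacet
facet normal 0.414 0.895 0.167
outer loop
vertex -3.904 -1.842 -3.577
vertex -3.499 -2.196 -2.686
vertex -2.96 -2.28 -3.573
endloop
endfacet
facet normal 0.358 0.767 -0.533
outer loop
vertex -3.904 -1.842 -3.577
vertex -2.96 -2.28 -3.573
vertex -3.631 -2.498 -4.338
endloop
endfacet
facet normal -0.331 0.653 -0.681
outer loop
vertex -3.904 -1.842 -3.577
vertex -3.631 -2.498 -4.338
vertex -4.585 -2.549 -3.924
endloop
endfacet
facet normal -0.700 0.710 -0.073
outer loop
vertex -3.904 -1.842 -3.577
vertex -4.585 -2.549 -3.924
vertex -4.503 -2.363 -2.903
endloop
endfacet
facet normal 0.808 0.374 0.455
outer loop
vertex -2.96 -2.28 -3.573
vertex -3.499 -2.196 -2.686
vertex -2.975 -3.071 -2.896
endloop
endfacet
facet normal -0.251 0.318 0.914
outer loop
vertex -3.499 -2.196 -2.686
vertex -4.503 -2.363 -2.903
vertex -3.929 -3.122 -2.482
endloop
endfacet
facet normal -0.995 0.075 0.066
outer loop
vertex -4.503 -2.363 -2.903
vertex -4.585 -2.549 -3.924
vertex -4.6 -3.34 -3.247
endloop
endfacet
facet normal -0.397 -0.018 -0.918
outer loop
vertex -4.585 -2.549 -3.924
vertex -3.631 -2.498 -4.338
vertex -4.061 -3.424 -4.134
endloop
endfacet
facet normal 0.717 0.167 -0.677
outer loop
vertex -3.631 -2.498 -4.338
vertex -2.96 -2.28 -3.573
vertex -3.057 -3.257 -3.917
endloop
endfacet
facet normal 0.331 -0.653 0.681
outer loop
vertex -3.656 -3.778 -3.243
vertex -2.975 -3.071 -2.896
vertex -3.929 -3.122 -2.482
endloop
endfacet
facet normal -0.358 -0.767 0.533
outer loop
vertex -3.656 -3.778 -3.243
vertex -3.929 -3.122 -2.482
vertex -4.6 -3.34 -3.247
endloop
endfacet
facet normal -0.414 -0.895 -0.167
outer loop
vertex -3.656 -3.778 -3.243
vertex -4.6 -3.34 -3.247
vertex -4.061 -3.424 -4.134
endloop
endfacet
facet normal 0.240 -0.860 -0.451
outer loop
vertex -3.656 -3.778 -3.243
vertex -4.061 -3.424 -4.134
vertex -3.057 -3.257 -3.917
endloop
endfacet
facet normal 0.700 -0.710 0.073
outer loop
vertex -3.656 -3.778 -3.243
vertex -3.057 -3.257 -3.917
vertex -2.975 -3.071 -2.896
endloop
endfacet
facet normal 0.397 0.018 0.918
outer loop
vertex -3.929 -3.122 -2.482
vertex -2.975 -3.071 -2.896
vertex -3.499 -2.196 -2.686
endloop
endfacet
facet normal -0.717 -0.167 0.677
outer loop
vertex -4.6 -3.34 -3.247
vertex -3.929 -3.122 -2.482
vertex -4.503 -2.363 -2.903
endloop
endfacet
facet normal -0.808 -0.374 -0.455
outer loop
vertex -4.061 -3.424 -4.134
vertex -4.6 -3.34 -3.247
vertex -4.585 -2.549 -3.924
endloop
endfacet
facet normal 0.251 -0.318 -0.914
outer loop
vertex -3.057 -3.257 -3.917
vertex -4.061 -3.424 -4.134
vertex -3.631 -2.498 -4.338
endloop
endfacet
facet normal 0.995 -0.075 -0.066
outer loop
vertex -2.975 -3.071 -2.896
vertex -3.057 -3.257 -3.917
vertex -2.96 -2.28 -3.573
endloop
endfacet
facet normal -0.902 0.318 -0.291
outer loop
vertex -5.132 -2.812 2.908
vertex -4.97 -1.894 3.411
vertex -4.503 -2.212 1.612
endloop
endfacet
facet normal -0.152 -0.867 -0.475
outer loop
vertex -2.59 -2.886 2.229
vertex -5.132 -2.812 2.908
vertex -4.503 -2.212 1.612
endloop
endfacet
facet normal -0.902 0.318 -0.291
outer loop
vertex -4.503 -2.212 1.612
vertex -4.97 -1.894 3.411
vertex -4.341 -1.293 2.116
endloop
endfacet
facet normal 0.403 0.384 -0.830
outer loop
vertex -4.341 -1.293 2.116
vertex -2.59 -2.886 2.229
vertex -4.503 -2.212 1.612
endloop
endfacet
facet normal -0.403 -0.384 0.831
outer loop
vertex -5.132 -2.812 2.908
vertex -3.057 -2.568 4.028
vertex -4.97 -1.894 3.411
endloop
endfacet
facet normal -0.152 -0.866 -0.476
outer loop
vertex -3.219 -3.487 3.524
vertex -5.132 -2.812 2.908
vertex -2.59 -2.886 2.229
endloop
endfacet
facet normal -0.403 -0.384 0.831
outer loop
vertex -3.219 -3.487 3.524
vertex -3.057 -2.568 4.028
vertex -5.132 -2.812 2.908
endloop
endfacet
facet normal 0.152 0.866 0.476
outer loop
vertex -4.97 -1.894 3.411
vertex -3.057 -2.568 4.028
vertex -4.341 -1.293 2.116
endloop
endfacet
facet normal 0.403 0.384 -0.831
outer loop
vertex -2.428 -1.968 2.732
vertex -2.59 -2.886 2.229
vertex -4.341 -1.293 2.116
endloop
endfacet
facet normal 0.153 0.866 0.475
outer loop
vertex -4.341 -1.293 2.116
vertex -3.057 -2.568 4.028
vertex -2.428 -1.968 2.732
endloop
endfacet
facet normal 0.902 -0.318 0.291
outer loop
vertex -2.428 -1.968 2.732
vertex -3.219 -3.487 3.524
vertex -2.59 -2.886 2.229
endloop
endfacet
facet normal 0.902 -0.318 0.291
outer loop
vertex -3.057 -2.568 4.028
vertex -3.219 -3.487 3.524
vertex -2.428 -1.968 2.732
endloop
endfacet
facet normal -0.892 0.410 -0.193
outer loop
vertex -2.695 -0.408 1.591
vertex -2.417 0.527 2.29
vertex -2.337 0.029 0.865
endloop
endfacet
facet normal -0.232 -0.779 -0.583
outer loop
vertex -1.303 -0.447 1.09
vertex -2.695 -0.408 1.591
vertex -2.337 0.029 0.865
endloop
endfacet
facet normal -0.891 0.410 -0.193
outer loop
vertex -2.337 0.029 0.865
vertex -2.417 0.527 2.29
vertex -2.059 0.963 1.564
endloop
endfacet
facet normal 0.390 0.474 -0.789
outer loop
vertex -2.059 0.963 1.564
vertex -1.303 -0.447 1.09
vertex -2.337 0.029 0.865
endloop
endfacet
facet normal -0.390 -0.474 0.789
outer loop
vertex -2.695 -0.408 1.591
vertex -1.383 0.051 2.515
vertex -2.417 0.527 2.29
endloop
endfacet
facet normal -0.231 -0.779 -0.582
outer loop
vertex -1.661 -0.883 1.816
vertex -2.695 -0.408 1.591
vertex -1.303 -0.447 1.09
endloop
endfacet
facet normal -0.390 -0.475 0.789
outer loop
vertex -1.661 -0.883 1.816
vertex -1.383 0.051 2.515
vertex -2.695 -0.408 1.591
endloop
endfacet
facet normal 0.232 0.779 0.582
outer loop
vertex -2.417 0.527 2.29
vertex -1.383 0.051 2.515
vertex -2.059 0.963 1.564
endloop
endfacet
facet normal 0.390 0.474 -0.789
outer loop
vertex -1.025 0.488 1.789
vertex -1.303 -0.447 1.09
vertex -2.059 0.963 1.564
endloop
endfacet
facet normal 0.231 0.779 0.583
outer loop
vertex -2.059 0.963 1.564
vertex -1.383 0.051 2.515
vertex -1.025 0.488 1.789
endloop
endfacet
facet normal 0.891 -0.410 0.194
outer loop
vertex -1.025 0.488 1.789
vertex -1.661 -0.883 1.816
vertex -1.303 -0.447 1.09
endloop
endfacet
facet normal 0.892 -0.410 0.193
outer loop
vertex -1.383 0.051 2.515
vertex -1.661 -0.883 1.816
vertex -1.025 0.488 1.789
endloop
endfacet

endsolid


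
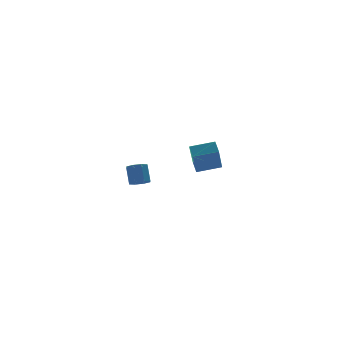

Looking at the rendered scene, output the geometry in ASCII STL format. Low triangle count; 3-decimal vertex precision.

solid 
facet normal -0.148 -0.544 -0.826
outer loop
vertex -2.901 -1.918 0.032
vertex -3.484 -1.867 0.103
vertex -3.07 -1.555 -0.177
endloop
endfacet
facet normal 0.915 0.240 -0.324
outer loop
vertex -2.901 -1.918 0.032
vertex -3.07 -1.555 -0.177
vertex -2.732 -1.304 0.965
endloop
endfacet
facet normal 0.915 0.239 -0.324
outer loop
vertex -2.732 -1.304 0.965
vertex -3.07 -1.555 -0.177
vertex -2.901 -0.94 0.756
endloop
endfacet
facet normal 0.149 0.544 0.826
outer loop
vertex -2.732 -1.304 0.965
vertex -2.901 -0.94 0.756
vertex -3.316 -1.253 1.037
endloop
endfacet
facet normal -0.149 -0.543 -0.826
outer loop
vertex -3.07 -1.555 -0.177
vertex -3.484 -1.867 0.103
vertex -3.481 -1.375 -0.221
endloop
endfacet
facet normal 0.383 0.738 -0.556
outer loop
vertex -3.07 -1.555 -0.177
vertex -3.481 -1.375 -0.221
vertex -2.901 -0.94 0.756
endloop
endfacet
facet normal 0.382 0.739 -0.556
outer loop
vertex -2.901 -0.94 0.756
vertex -3.481 -1.375 -0.221
vertex -3.313 -0.76 0.712
endloop
endfacet
facet normal 0.149 0.544 0.826
outer loop
vertex -2.901 -0.94 0.756
vertex -3.313 -0.76 0.712
vertex -3.316 -1.253 1.037
endloop
endfacet
facet normal -0.148 -0.543 -0.826
outer loop
vertex -3.481 -1.375 -0.221
vertex -3.484 -1.867 0.103
vertex -3.895 -1.483 -0.076
endloop
endfacet
facet normal -0.372 0.804 -0.463
outer loop
vertex -3.481 -1.375 -0.221
vertex -3.895 -1.483 -0.076
vertex -3.313 -0.76 0.712
endloop
endfacet
facet normal -0.375 0.804 -0.461
outer loop
vertex -3.313 -0.76 0.712
vertex -3.895 -1.483 -0.076
vertex -3.726 -0.869 0.858
endloop
endfacet
facet normal 0.149 0.544 0.826
outer loop
vertex -3.313 -0.76 0.712
vertex -3.726 -0.869 0.858
vertex -3.316 -1.253 1.037
endloop
endfacet
facet normal -0.149 -0.545 -0.825
outer loop
vertex -3.895 -1.483 -0.076
vertex -3.484 -1.867 0.103
vertex -4.068 -1.816 0.175
endloop
endfacet
facet normal -0.911 0.400 -0.098
outer loop
vertex -3.895 -1.483 -0.076
vertex -4.068 -1.816 0.175
vertex -3.726 -0.869 0.858
endloop
endfacet
facet normal -0.911 0.400 -0.098
outer loop
vertex -3.726 -0.869 0.858
vertex -4.068 -1.816 0.175
vertex -3.899 -1.202 1.108
endloop
endfacet
facet normal 0.148 0.543 0.826
outer loop
vertex -3.726 -0.869 0.858
vertex -3.899 -1.202 1.108
vertex -3.316 -1.253 1.037
endloop
endfacet
facet normal -0.149 -0.544 -0.826
outer loop
vertex -4.068 -1.816 0.175
vertex -3.484 -1.867 0.103
vertex -3.899 -2.18 0.384
endloop
endfacet
facet normal -0.915 -0.239 0.323
outer loop
vertex -4.068 -1.816 0.175
vertex -3.899 -2.18 0.384
vertex -3.899 -1.202 1.108
endloop
endfacet
facet normal -0.915 -0.240 0.324
outer loop
vertex -3.899 -1.202 1.108
vertex -3.899 -2.18 0.384
vertex -3.73 -1.565 1.317
endloop
endfacet
facet normal 0.148 0.544 0.826
outer loop
vertex -3.899 -1.202 1.108
vertex -3.73 -1.565 1.317
vertex -3.316 -1.253 1.037
endloop
endfacet
facet normal -0.149 -0.544 -0.826
outer loop
vertex -3.899 -2.18 0.384
vertex -3.484 -1.867 0.103
vertex -3.487 -2.36 0.428
endloop
endfacet
facet normal -0.382 -0.738 0.556
outer loop
vertex -3.899 -2.18 0.384
vertex -3.487 -2.36 0.428
vertex -3.73 -1.565 1.317
endloop
endfacet
facet normal -0.383 -0.738 0.556
outer loop
vertex -3.73 -1.565 1.317
vertex -3.487 -2.36 0.428
vertex -3.319 -1.745 1.361
endloop
endfacet
facet normal 0.149 0.543 0.826
outer loop
vertex -3.73 -1.565 1.317
vertex -3.319 -1.745 1.361
vertex -3.316 -1.253 1.037
endloop
endfacet
facet normal -0.149 -0.544 -0.826
outer loop
vertex -3.487 -2.36 0.428
vertex -3.484 -1.867 0.103
vertex -3.074 -2.251 0.282
endloop
endfacet
facet normal 0.375 -0.803 0.462
outer loop
vertex -3.487 -2.36 0.428
vertex -3.074 -2.251 0.282
vertex -3.319 -1.745 1.361
endloop
endfacet
facet normal 0.372 -0.805 0.462
outer loop
vertex -3.319 -1.745 1.361
vertex -3.074 -2.251 0.282
vertex -2.905 -1.637 1.216
endloop
endfacet
facet normal 0.148 0.543 0.826
outer loop
vertex -3.319 -1.745 1.361
vertex -2.905 -1.637 1.216
vertex -3.316 -1.253 1.037
endloop
endfacet
facet normal -0.148 -0.543 -0.826
outer loop
vertex -3.074 -2.251 0.282
vertex -3.484 -1.867 0.103
vertex -2.901 -1.918 0.032
endloop
endfacet
facet normal 0.911 -0.400 0.098
outer loop
vertex -3.074 -2.251 0.282
vertex -2.901 -1.918 0.032
vertex -2.905 -1.637 1.216
endloop
endfacet
facet normal 0.911 -0.400 0.098
outer loop
vertex -2.905 -1.637 1.216
vertex -2.901 -1.918 0.032
vertex -2.732 -1.304 0.965
endloop
endfacet
facet normal 0.149 0.545 0.825
outer loop
vertex -2.905 -1.637 1.216
vertex -2.732 -1.304 0.965
vertex -3.316 -1.253 1.037
endloop
endfacet
facet normal -0.901 0.379 -0.209
outer loop
vertex 2.66 3.181 -1.175
vertex 2.845 3.884 -0.696
vertex 3.483 4.166 -2.937
endloop
endfacet
facet normal -0.213 -0.807 -0.551
outer loop
vertex 4.835 3.596 -2.624
vertex 2.66 3.181 -1.175
vertex 3.483 4.166 -2.937
endloop
endfacet
facet normal -0.901 0.379 -0.209
outer loop
vertex 3.483 4.166 -2.937
vertex 2.845 3.884 -0.696
vertex 3.668 4.869 -2.458
endloop
endfacet
facet normal 0.378 0.452 -0.808
outer loop
vertex 3.668 4.869 -2.458
vertex 4.835 3.596 -2.624
vertex 3.483 4.166 -2.937
endloop
endfacet
facet normal -0.378 -0.452 0.808
outer loop
vertex 2.66 3.181 -1.175
vertex 4.197 3.314 -0.383
vertex 2.845 3.884 -0.696
endloop
endfacet
facet normal -0.213 -0.807 -0.551
outer loop
vertex 4.012 2.611 -0.862
vertex 2.66 3.181 -1.175
vertex 4.835 3.596 -2.624
endloop
endfacet
facet normal -0.378 -0.452 0.808
outer loop
vertex 4.012 2.611 -0.862
vertex 4.197 3.314 -0.383
vertex 2.66 3.181 -1.175
endloop
endfacet
facet normal 0.213 0.807 0.551
outer loop
vertex 2.845 3.884 -0.696
vertex 4.197 3.314 -0.383
vertex 3.668 4.869 -2.458
endloop
endfacet
facet normal 0.378 0.452 -0.808
outer loop
vertex 5.02 4.299 -2.145
vertex 4.835 3.596 -2.624
vertex 3.668 4.869 -2.458
endloop
endfacet
facet normal 0.213 0.807 0.551
outer loop
vertex 3.668 4.869 -2.458
vertex 4.197 3.314 -0.383
vertex 5.02 4.299 -2.145
endloop
endfacet
facet normal 0.901 -0.379 0.209
outer loop
vertex 5.02 4.299 -2.145
vertex 4.012 2.611 -0.862
vertex 4.835 3.596 -2.624
endloop
endfacet
facet normal 0.901 -0.379 0.209
outer loop
vertex 4.197 3.314 -0.383
vertex 4.012 2.611 -0.862
vertex 5.02 4.299 -2.145
endloop
endfacet

endsolid


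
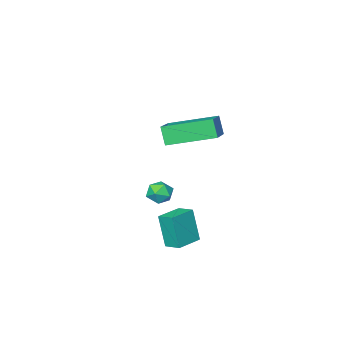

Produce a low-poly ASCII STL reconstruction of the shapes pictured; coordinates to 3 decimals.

solid 
facet normal -0.982 -0.187 -0.024
outer loop
vertex -0.992 1.428 -3.076
vertex -1.143 2.194 -2.862
vertex -1.036 1.859 -4.648
endloop
endfacet
facet normal 0.186 -0.946 -0.265
outer loop
vertex 0.163 2.086 -4.618
vertex -0.992 1.428 -3.076
vertex -1.036 1.859 -4.648
endloop
endfacet
facet normal -0.982 -0.186 -0.024
outer loop
vertex -1.036 1.859 -4.648
vertex -1.143 2.194 -2.862
vertex -1.186 2.625 -4.433
endloop
endfacet
facet normal -0.026 0.265 -0.964
outer loop
vertex -1.186 2.625 -4.433
vertex 0.163 2.086 -4.618
vertex -1.036 1.859 -4.648
endloop
endfacet
facet normal 0.026 -0.264 0.964
outer loop
vertex -0.992 1.428 -3.076
vertex 0.056 2.421 -2.832
vertex -1.143 2.194 -2.862
endloop
endfacet
facet normal 0.186 -0.946 -0.265
outer loop
vertex 0.206 1.655 -3.047
vertex -0.992 1.428 -3.076
vertex 0.163 2.086 -4.618
endloop
endfacet
facet normal 0.027 -0.265 0.964
outer loop
vertex 0.206 1.655 -3.047
vertex 0.056 2.421 -2.832
vertex -0.992 1.428 -3.076
endloop
endfacet
facet normal -0.186 0.946 0.265
outer loop
vertex -1.143 2.194 -2.862
vertex 0.056 2.421 -2.832
vertex -1.186 2.625 -4.433
endloop
endfacet
facet normal -0.027 0.264 -0.964
outer loop
vertex 0.012 2.852 -4.404
vertex 0.163 2.086 -4.618
vertex -1.186 2.625 -4.433
endloop
endfacet
facet normal -0.186 0.946 0.265
outer loop
vertex -1.186 2.625 -4.433
vertex 0.056 2.421 -2.832
vertex 0.012 2.852 -4.404
endloop
endfacet
facet normal 0.982 0.187 0.024
outer loop
vertex 0.012 2.852 -4.404
vertex 0.206 1.655 -3.047
vertex 0.163 2.086 -4.618
endloop
endfacet
facet normal 0.982 0.186 0.023
outer loop
vertex 0.056 2.421 -2.832
vertex 0.206 1.655 -3.047
vertex 0.012 2.852 -4.404
endloop
endfacet
facet normal -0.746 0.623 0.236
outer loop
vertex -3.205 1.203 1.597
vertex -1.919 2.478 2.293
vertex -3.139 1.614 0.721
endloop
endfacet
facet normal -0.663 -0.657 -0.358
outer loop
vertex -1.521 0.262 0.207
vertex -3.205 1.203 1.597
vertex -3.139 1.614 0.721
endloop
endfacet
facet normal -0.746 0.623 0.236
outer loop
vertex -3.139 1.614 0.721
vertex -1.919 2.478 2.293
vertex -1.853 2.889 1.417
endloop
endfacet
facet normal 0.068 0.424 -0.903
outer loop
vertex -1.853 2.889 1.417
vertex -1.521 0.262 0.207
vertex -3.139 1.614 0.721
endloop
endfacet
facet normal -0.068 -0.424 0.903
outer loop
vertex -3.205 1.203 1.597
vertex -0.301 1.126 1.779
vertex -1.919 2.478 2.293
endloop
endfacet
facet normal -0.663 -0.657 -0.358
outer loop
vertex -1.587 -0.149 1.083
vertex -3.205 1.203 1.597
vertex -1.521 0.262 0.207
endloop
endfacet
facet normal -0.068 -0.424 0.903
outer loop
vertex -1.587 -0.149 1.083
vertex -0.301 1.126 1.779
vertex -3.205 1.203 1.597
endloop
endfacet
facet normal 0.663 0.657 0.358
outer loop
vertex -1.919 2.478 2.293
vertex -0.301 1.126 1.779
vertex -1.853 2.889 1.417
endloop
endfacet
facet normal 0.068 0.424 -0.903
outer loop
vertex -0.235 1.537 0.903
vertex -1.521 0.262 0.207
vertex -1.853 2.889 1.417
endloop
endfacet
facet normal 0.663 0.657 0.358
outer loop
vertex -1.853 2.889 1.417
vertex -0.301 1.126 1.779
vertex -0.235 1.537 0.903
endloop
endfacet
facet normal 0.746 -0.623 -0.236
outer loop
vertex -0.235 1.537 0.903
vertex -1.587 -0.149 1.083
vertex -1.521 0.262 0.207
endloop
endfacet
facet normal 0.746 -0.623 -0.236
outer loop
vertex -0.301 1.126 1.779
vertex -1.587 -0.149 1.083
vertex -0.235 1.537 0.903
endloop
endfacet
facet normal -0.931 0.079 -0.356
outer loop
vertex -2.228 -0.922 -4.085
vertex -2.373 -1.52 -3.839
vertex -2.468 -0.978 -3.47
endloop
endfacet
facet normal -0.665 0.722 -0.194
outer loop
vertex -2.228 -0.922 -4.085
vertex -2.468 -0.978 -3.47
vertex -1.973 -0.556 -3.596
endloop
endfacet
facet normal -0.068 0.815 -0.575
outer loop
vertex -2.228 -0.922 -4.085
vertex -1.973 -0.556 -3.596
vertex -1.572 -0.837 -4.042
endloop
endfacet
facet normal 0.034 0.232 -0.972
outer loop
vertex -2.228 -0.922 -4.085
vertex -1.572 -0.837 -4.042
vertex -1.82 -1.433 -4.193
endloop
endfacet
facet normal -0.500 -0.223 -0.837
outer loop
vertex -2.228 -0.922 -4.085
vertex -1.82 -1.433 -4.193
vertex -2.373 -1.52 -3.839
endloop
endfacet
facet normal -0.486 0.719 0.497
outer loop
vertex -1.973 -0.556 -3.596
vertex -2.468 -0.978 -3.47
vertex -1.96 -0.927 -3.047
endloop
endfacet
facet normal -0.918 -0.321 0.235
outer loop
vertex -2.468 -0.978 -3.47
vertex -2.373 -1.52 -3.839
vertex -2.208 -1.523 -3.198
endloop
endfacet
facet normal -0.220 -0.811 -0.543
outer loop
vertex -2.373 -1.52 -3.839
vertex -1.82 -1.433 -4.193
vertex -1.807 -1.804 -3.644
endloop
endfacet
facet normal 0.643 -0.074 -0.763
outer loop
vertex -1.82 -1.433 -4.193
vertex -1.572 -0.837 -4.042
vertex -1.312 -1.382 -3.77
endloop
endfacet
facet normal 0.478 0.870 -0.119
outer loop
vertex -1.572 -0.837 -4.042
vertex -1.973 -0.556 -3.596
vertex -1.407 -0.84 -3.401
endloop
endfacet
facet normal -0.034 -0.232 0.972
outer loop
vertex -1.552 -1.438 -3.155
vertex -1.96 -0.927 -3.047
vertex -2.208 -1.523 -3.198
endloop
endfacet
facet normal 0.068 -0.815 0.575
outer loop
vertex -1.552 -1.438 -3.155
vertex -2.208 -1.523 -3.198
vertex -1.807 -1.804 -3.644
endloop
endfacet
facet normal 0.665 -0.722 0.194
outer loop
vertex -1.552 -1.438 -3.155
vertex -1.807 -1.804 -3.644
vertex -1.312 -1.382 -3.77
endloop
endfacet
facet normal 0.931 -0.079 0.356
outer loop
vertex -1.552 -1.438 -3.155
vertex -1.312 -1.382 -3.77
vertex -1.407 -0.84 -3.401
endloop
endfacet
facet normal 0.500 0.223 0.837
outer loop
vertex -1.552 -1.438 -3.155
vertex -1.407 -0.84 -3.401
vertex -1.96 -0.927 -3.047
endloop
endfacet
facet normal -0.643 0.074 0.763
outer loop
vertex -2.208 -1.523 -3.198
vertex -1.96 -0.927 -3.047
vertex -2.468 -0.978 -3.47
endloop
endfacet
facet normal -0.478 -0.870 0.119
outer loop
vertex -1.807 -1.804 -3.644
vertex -2.208 -1.523 -3.198
vertex -2.373 -1.52 -3.839
endloop
endfacet
facet normal 0.486 -0.719 -0.497
outer loop
vertex -1.312 -1.382 -3.77
vertex -1.807 -1.804 -3.644
vertex -1.82 -1.433 -4.193
endloop
endfacet
facet normal 0.918 0.321 -0.235
outer loop
vertex -1.407 -0.84 -3.401
vertex -1.312 -1.382 -3.77
vertex -1.572 -0.837 -4.042
endloop
endfacet
facet normal 0.220 0.811 0.543
outer loop
vertex -1.96 -0.927 -3.047
vertex -1.407 -0.84 -3.401
vertex -1.973 -0.556 -3.596
endloop
endfacet

endsolid


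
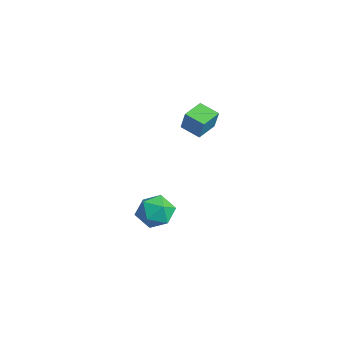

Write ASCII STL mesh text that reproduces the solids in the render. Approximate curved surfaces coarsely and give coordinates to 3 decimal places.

solid 
facet normal -0.805 -0.501 0.318
outer loop
vertex 1.834 -0.442 2.075
vertex 1.336 0.457 2.232
vertex 1.48 -0.473 1.13
endloop
endfacet
facet normal 0.479 -0.865 -0.151
outer loop
vertex 2.244 0.003 0.828
vertex 1.834 -0.442 2.075
vertex 1.48 -0.473 1.13
endloop
endfacet
facet normal -0.805 -0.501 0.318
outer loop
vertex 1.48 -0.473 1.13
vertex 1.336 0.457 2.232
vertex 0.982 0.426 1.287
endloop
endfacet
facet normal -0.351 -0.031 -0.936
outer loop
vertex 0.982 0.426 1.287
vertex 2.244 0.003 0.828
vertex 1.48 -0.473 1.13
endloop
endfacet
facet normal 0.351 0.031 0.936
outer loop
vertex 1.834 -0.442 2.075
vertex 2.1 0.933 1.93
vertex 1.336 0.457 2.232
endloop
endfacet
facet normal 0.479 -0.865 -0.151
outer loop
vertex 2.598 0.034 1.773
vertex 1.834 -0.442 2.075
vertex 2.244 0.003 0.828
endloop
endfacet
facet normal 0.351 0.031 0.936
outer loop
vertex 2.598 0.034 1.773
vertex 2.1 0.933 1.93
vertex 1.834 -0.442 2.075
endloop
endfacet
facet normal -0.479 0.865 0.151
outer loop
vertex 1.336 0.457 2.232
vertex 2.1 0.933 1.93
vertex 0.982 0.426 1.287
endloop
endfacet
facet normal -0.351 -0.031 -0.936
outer loop
vertex 1.746 0.902 0.985
vertex 2.244 0.003 0.828
vertex 0.982 0.426 1.287
endloop
endfacet
facet normal -0.479 0.865 0.151
outer loop
vertex 0.982 0.426 1.287
vertex 2.1 0.933 1.93
vertex 1.746 0.902 0.985
endloop
endfacet
facet normal 0.805 0.501 -0.318
outer loop
vertex 1.746 0.902 0.985
vertex 2.598 0.034 1.773
vertex 2.244 0.003 0.828
endloop
endfacet
facet normal 0.805 0.501 -0.318
outer loop
vertex 2.1 0.933 1.93
vertex 2.598 0.034 1.773
vertex 1.746 0.902 0.985
endloop
endfacet
facet normal 0.293 0.628 0.721
outer loop
vertex 1.481 -0.682 -3.72
vertex 0.959 -1.13 -3.117
vertex 1.828 -1.384 -3.249
endloop
endfacet
facet normal 0.804 0.550 0.228
outer loop
vertex 1.481 -0.682 -3.72
vertex 1.828 -1.384 -3.249
vertex 2.018 -1.293 -4.139
endloop
endfacet
facet normal 0.532 0.744 -0.403
outer loop
vertex 1.481 -0.682 -3.72
vertex 2.018 -1.293 -4.139
vertex 1.266 -0.982 -4.557
endloop
endfacet
facet normal -0.145 0.943 -0.301
outer loop
vertex 1.481 -0.682 -3.72
vertex 1.266 -0.982 -4.557
vertex 0.612 -0.881 -3.926
endloop
endfacet
facet normal -0.293 0.871 0.394
outer loop
vertex 1.481 -0.682 -3.72
vertex 0.612 -0.881 -3.926
vertex 0.959 -1.13 -3.117
endloop
endfacet
facet normal 0.971 -0.143 0.193
outer loop
vertex 2.018 -1.293 -4.139
vertex 1.828 -1.384 -3.249
vertex 1.828 -2.119 -3.794
endloop
endfacet
facet normal 0.146 -0.016 0.989
outer loop
vertex 1.828 -1.384 -3.249
vertex 0.959 -1.13 -3.117
vertex 1.174 -2.018 -3.163
endloop
endfacet
facet normal -0.803 0.377 0.461
outer loop
vertex 0.959 -1.13 -3.117
vertex 0.612 -0.881 -3.926
vertex 0.422 -1.707 -3.581
endloop
endfacet
facet normal -0.564 0.492 -0.663
outer loop
vertex 0.612 -0.881 -3.926
vertex 1.266 -0.982 -4.557
vertex 0.612 -1.616 -4.471
endloop
endfacet
facet normal 0.532 0.172 -0.829
outer loop
vertex 1.266 -0.982 -4.557
vertex 2.018 -1.293 -4.139
vertex 1.481 -1.87 -4.603
endloop
endfacet
facet normal 0.145 -0.943 0.301
outer loop
vertex 0.959 -2.318 -4.0
vertex 1.828 -2.119 -3.794
vertex 1.174 -2.018 -3.163
endloop
endfacet
facet normal -0.532 -0.744 0.403
outer loop
vertex 0.959 -2.318 -4.0
vertex 1.174 -2.018 -3.163
vertex 0.422 -1.707 -3.581
endloop
endfacet
facet normal -0.804 -0.550 -0.228
outer loop
vertex 0.959 -2.318 -4.0
vertex 0.422 -1.707 -3.581
vertex 0.612 -1.616 -4.471
endloop
endfacet
facet normal -0.293 -0.628 -0.721
outer loop
vertex 0.959 -2.318 -4.0
vertex 0.612 -1.616 -4.471
vertex 1.481 -1.87 -4.603
endloop
endfacet
facet normal 0.293 -0.871 -0.394
outer loop
vertex 0.959 -2.318 -4.0
vertex 1.481 -1.87 -4.603
vertex 1.828 -2.119 -3.794
endloop
endfacet
facet normal 0.564 -0.492 0.663
outer loop
vertex 1.174 -2.018 -3.163
vertex 1.828 -2.119 -3.794
vertex 1.828 -1.384 -3.249
endloop
endfacet
facet normal -0.532 -0.172 0.829
outer loop
vertex 0.422 -1.707 -3.581
vertex 1.174 -2.018 -3.163
vertex 0.959 -1.13 -3.117
endloop
endfacet
facet normal -0.971 0.143 -0.193
outer loop
vertex 0.612 -1.616 -4.471
vertex 0.422 -1.707 -3.581
vertex 0.612 -0.881 -3.926
endloop
endfacet
facet normal -0.146 0.016 -0.989
outer loop
vertex 1.481 -1.87 -4.603
vertex 0.612 -1.616 -4.471
vertex 1.266 -0.982 -4.557
endloop
endfacet
facet normal 0.803 -0.377 -0.461
outer loop
vertex 1.828 -2.119 -3.794
vertex 1.481 -1.87 -4.603
vertex 2.018 -1.293 -4.139
endloop
endfacet

endsolid


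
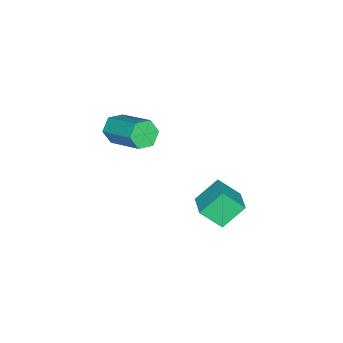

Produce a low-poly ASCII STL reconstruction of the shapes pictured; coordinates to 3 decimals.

solid 
facet normal -0.332 -0.804 -0.493
outer loop
vertex 0.106 -1.571 1.859
vertex -0.513 -1.196 1.665
vertex 0.092 -1.175 1.223
endloop
endfacet
facet normal 0.943 -0.273 -0.190
outer loop
vertex 0.106 -1.571 1.859
vertex 0.092 -1.175 1.223
vertex 0.813 0.142 2.909
endloop
endfacet
facet normal 0.943 -0.273 -0.190
outer loop
vertex 0.813 0.142 2.909
vertex 0.092 -1.175 1.223
vertex 0.799 0.538 2.273
endloop
endfacet
facet normal 0.331 0.804 0.494
outer loop
vertex 0.813 0.142 2.909
vertex 0.799 0.538 2.273
vertex 0.193 0.516 2.715
endloop
endfacet
facet normal -0.332 -0.805 -0.492
outer loop
vertex 0.092 -1.175 1.223
vertex -0.513 -1.196 1.665
vertex -0.528 -0.8 1.028
endloop
endfacet
facet normal 0.455 0.321 -0.830
outer loop
vertex 0.092 -1.175 1.223
vertex -0.528 -0.8 1.028
vertex 0.799 0.538 2.273
endloop
endfacet
facet normal 0.455 0.322 -0.830
outer loop
vertex 0.799 0.538 2.273
vertex -0.528 -0.8 1.028
vertex 0.179 0.913 2.079
endloop
endfacet
facet normal 0.331 0.804 0.494
outer loop
vertex 0.799 0.538 2.273
vertex 0.179 0.913 2.079
vertex 0.193 0.516 2.715
endloop
endfacet
facet normal -0.331 -0.805 -0.492
outer loop
vertex -0.528 -0.8 1.028
vertex -0.513 -1.196 1.665
vertex -1.133 -0.822 1.471
endloop
endfacet
facet normal -0.489 0.594 -0.639
outer loop
vertex -0.528 -0.8 1.028
vertex -1.133 -0.822 1.471
vertex 0.179 0.913 2.079
endloop
endfacet
facet normal -0.489 0.594 -0.639
outer loop
vertex 0.179 0.913 2.079
vertex -1.133 -0.822 1.471
vertex -0.426 0.891 2.521
endloop
endfacet
facet normal 0.332 0.803 0.494
outer loop
vertex 0.179 0.913 2.079
vertex -0.426 0.891 2.521
vertex 0.193 0.516 2.715
endloop
endfacet
facet normal -0.331 -0.804 -0.494
outer loop
vertex -1.133 -0.822 1.471
vertex -0.513 -1.196 1.665
vertex -1.119 -1.218 2.107
endloop
endfacet
facet normal -0.943 0.273 0.190
outer loop
vertex -1.133 -0.822 1.471
vertex -1.119 -1.218 2.107
vertex -0.426 0.891 2.521
endloop
endfacet
facet normal -0.943 0.273 0.190
outer loop
vertex -0.426 0.891 2.521
vertex -1.119 -1.218 2.107
vertex -0.412 0.495 3.157
endloop
endfacet
facet normal 0.332 0.804 0.493
outer loop
vertex -0.426 0.891 2.521
vertex -0.412 0.495 3.157
vertex 0.193 0.516 2.715
endloop
endfacet
facet normal -0.331 -0.804 -0.494
outer loop
vertex -1.119 -1.218 2.107
vertex -0.513 -1.196 1.665
vertex -0.499 -1.593 2.301
endloop
endfacet
facet normal -0.454 -0.322 0.831
outer loop
vertex -1.119 -1.218 2.107
vertex -0.499 -1.593 2.301
vertex -0.412 0.495 3.157
endloop
endfacet
facet normal -0.455 -0.321 0.830
outer loop
vertex -0.412 0.495 3.157
vertex -0.499 -1.593 2.301
vertex 0.208 0.12 3.352
endloop
endfacet
facet normal 0.332 0.805 0.492
outer loop
vertex -0.412 0.495 3.157
vertex 0.208 0.12 3.352
vertex 0.193 0.516 2.715
endloop
endfacet
facet normal -0.332 -0.803 -0.494
outer loop
vertex -0.499 -1.593 2.301
vertex -0.513 -1.196 1.665
vertex 0.106 -1.571 1.859
endloop
endfacet
facet normal 0.489 -0.594 0.639
outer loop
vertex -0.499 -1.593 2.301
vertex 0.106 -1.571 1.859
vertex 0.208 0.12 3.352
endloop
endfacet
facet normal 0.489 -0.594 0.639
outer loop
vertex 0.208 0.12 3.352
vertex 0.106 -1.571 1.859
vertex 0.813 0.142 2.909
endloop
endfacet
facet normal 0.331 0.805 0.492
outer loop
vertex 0.208 0.12 3.352
vertex 0.813 0.142 2.909
vertex 0.193 0.516 2.715
endloop
endfacet
facet normal -0.793 -0.543 -0.276
outer loop
vertex -2.265 2.857 -1.976
vertex -2.593 3.828 -2.944
vertex -1.427 2.141 -2.978
endloop
endfacet
facet normal 0.232 -0.689 0.687
outer loop
vertex -0.387 2.852 -2.616
vertex -2.265 2.857 -1.976
vertex -1.427 2.141 -2.978
endloop
endfacet
facet normal -0.793 -0.543 -0.276
outer loop
vertex -1.427 2.141 -2.978
vertex -2.593 3.828 -2.944
vertex -1.754 3.112 -3.946
endloop
endfacet
facet normal 0.563 -0.481 -0.672
outer loop
vertex -1.754 3.112 -3.946
vertex -0.387 2.852 -2.616
vertex -1.427 2.141 -2.978
endloop
endfacet
facet normal -0.563 0.481 0.673
outer loop
vertex -2.265 2.857 -1.976
vertex -1.553 4.539 -2.582
vertex -2.593 3.828 -2.944
endloop
endfacet
facet normal 0.232 -0.689 0.687
outer loop
vertex -1.226 3.568 -1.614
vertex -2.265 2.857 -1.976
vertex -0.387 2.852 -2.616
endloop
endfacet
facet normal -0.563 0.481 0.672
outer loop
vertex -1.226 3.568 -1.614
vertex -1.553 4.539 -2.582
vertex -2.265 2.857 -1.976
endloop
endfacet
facet normal -0.232 0.689 -0.687
outer loop
vertex -2.593 3.828 -2.944
vertex -1.553 4.539 -2.582
vertex -1.754 3.112 -3.946
endloop
endfacet
facet normal 0.563 -0.480 -0.673
outer loop
vertex -0.715 3.823 -3.584
vertex -0.387 2.852 -2.616
vertex -1.754 3.112 -3.946
endloop
endfacet
facet normal -0.232 0.689 -0.687
outer loop
vertex -1.754 3.112 -3.946
vertex -1.553 4.539 -2.582
vertex -0.715 3.823 -3.584
endloop
endfacet
facet normal 0.793 0.543 0.276
outer loop
vertex -0.715 3.823 -3.584
vertex -1.226 3.568 -1.614
vertex -0.387 2.852 -2.616
endloop
endfacet
facet normal 0.793 0.542 0.276
outer loop
vertex -1.553 4.539 -2.582
vertex -1.226 3.568 -1.614
vertex -0.715 3.823 -3.584
endloop
endfacet

endsolid


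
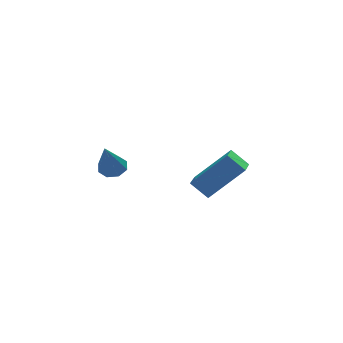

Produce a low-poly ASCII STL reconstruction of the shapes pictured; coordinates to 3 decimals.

solid 
facet normal 0.276 0.470 -0.839
outer loop
vertex -2.567 0.863 1.915
vertex -3.114 0.843 1.724
vertex -2.803 1.219 2.037
endloop
endfacet
facet normal 0.682 0.212 0.701
outer loop
vertex -2.567 0.863 1.915
vertex -2.803 1.219 2.037
vertex -3.586 0.037 3.156
endloop
endfacet
facet normal 0.276 0.470 -0.839
outer loop
vertex -2.803 1.219 2.037
vertex -3.114 0.843 1.724
vertex -3.222 1.354 1.975
endloop
endfacet
facet normal 0.098 0.649 0.754
outer loop
vertex -2.803 1.219 2.037
vertex -3.222 1.354 1.975
vertex -3.586 0.037 3.156
endloop
endfacet
facet normal 0.275 0.470 -0.839
outer loop
vertex -3.222 1.354 1.975
vertex -3.114 0.843 1.724
vertex -3.577 1.189 1.766
endloop
endfacet
facet normal -0.591 0.623 0.512
outer loop
vertex -3.222 1.354 1.975
vertex -3.577 1.189 1.766
vertex -3.586 0.037 3.156
endloop
endfacet
facet normal 0.276 0.471 -0.838
outer loop
vertex -3.577 1.189 1.766
vertex -3.114 0.843 1.724
vertex -3.661 0.822 1.532
endloop
endfacet
facet normal -0.982 0.150 0.118
outer loop
vertex -3.577 1.189 1.766
vertex -3.661 0.822 1.532
vertex -3.586 0.037 3.156
endloop
endfacet
facet normal 0.276 0.470 -0.838
outer loop
vertex -3.661 0.822 1.532
vertex -3.114 0.843 1.724
vertex -3.425 0.466 1.41
endloop
endfacet
facet normal -0.847 -0.493 -0.199
outer loop
vertex -3.661 0.822 1.532
vertex -3.425 0.466 1.41
vertex -3.586 0.037 3.156
endloop
endfacet
facet normal 0.276 0.471 -0.838
outer loop
vertex -3.425 0.466 1.41
vertex -3.114 0.843 1.724
vertex -3.006 0.331 1.472
endloop
endfacet
facet normal -0.263 -0.931 -0.253
outer loop
vertex -3.425 0.466 1.41
vertex -3.006 0.331 1.472
vertex -3.586 0.037 3.156
endloop
endfacet
facet normal 0.275 0.471 -0.838
outer loop
vertex -3.006 0.331 1.472
vertex -3.114 0.843 1.724
vertex -2.651 0.496 1.681
endloop
endfacet
facet normal 0.427 -0.904 -0.011
outer loop
vertex -3.006 0.331 1.472
vertex -2.651 0.496 1.681
vertex -3.586 0.037 3.156
endloop
endfacet
facet normal 0.275 0.471 -0.838
outer loop
vertex -2.651 0.496 1.681
vertex -3.114 0.843 1.724
vertex -2.567 0.863 1.915
endloop
endfacet
facet normal 0.817 -0.431 0.383
outer loop
vertex -2.651 0.496 1.681
vertex -2.567 0.863 1.915
vertex -3.586 0.037 3.156
endloop
endfacet
facet normal -0.700 0.099 -0.707
outer loop
vertex 0.18 2.022 -0.264
vertex 0.67 3.147 -0.592
vertex 0.775 1.573 -0.916
endloop
endfacet
facet normal -0.386 -0.886 0.258
outer loop
vertex 2.19 1.373 0.512
vertex 0.18 2.022 -0.264
vertex 0.775 1.573 -0.916
endloop
endfacet
facet normal -0.700 0.099 -0.707
outer loop
vertex 0.775 1.573 -0.916
vertex 0.67 3.147 -0.592
vertex 1.265 2.698 -1.244
endloop
endfacet
facet normal 0.600 -0.454 -0.659
outer loop
vertex 1.265 2.698 -1.244
vertex 2.19 1.373 0.512
vertex 0.775 1.573 -0.916
endloop
endfacet
facet normal -0.600 0.454 0.659
outer loop
vertex 0.18 2.022 -0.264
vertex 2.085 2.947 0.836
vertex 0.67 3.147 -0.592
endloop
endfacet
facet normal -0.386 -0.886 0.258
outer loop
vertex 1.595 1.822 1.164
vertex 0.18 2.022 -0.264
vertex 2.19 1.373 0.512
endloop
endfacet
facet normal -0.600 0.454 0.659
outer loop
vertex 1.595 1.822 1.164
vertex 2.085 2.947 0.836
vertex 0.18 2.022 -0.264
endloop
endfacet
facet normal 0.386 0.886 -0.258
outer loop
vertex 0.67 3.147 -0.592
vertex 2.085 2.947 0.836
vertex 1.265 2.698 -1.244
endloop
endfacet
facet normal 0.600 -0.454 -0.659
outer loop
vertex 2.68 2.498 0.184
vertex 2.19 1.373 0.512
vertex 1.265 2.698 -1.244
endloop
endfacet
facet normal 0.386 0.886 -0.258
outer loop
vertex 1.265 2.698 -1.244
vertex 2.085 2.947 0.836
vertex 2.68 2.498 0.184
endloop
endfacet
facet normal 0.700 -0.099 0.707
outer loop
vertex 2.68 2.498 0.184
vertex 1.595 1.822 1.164
vertex 2.19 1.373 0.512
endloop
endfacet
facet normal 0.700 -0.099 0.707
outer loop
vertex 2.085 2.947 0.836
vertex 1.595 1.822 1.164
vertex 2.68 2.498 0.184
endloop
endfacet

endsolid
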